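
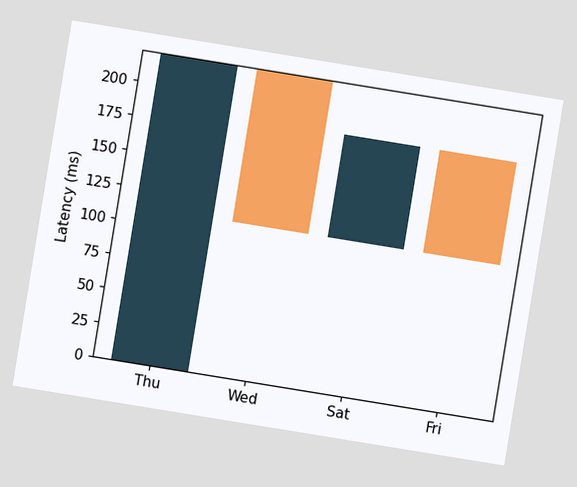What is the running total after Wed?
111ms

The chart is tilted about 9° clockwise. After Wed the running total reaches 111ms.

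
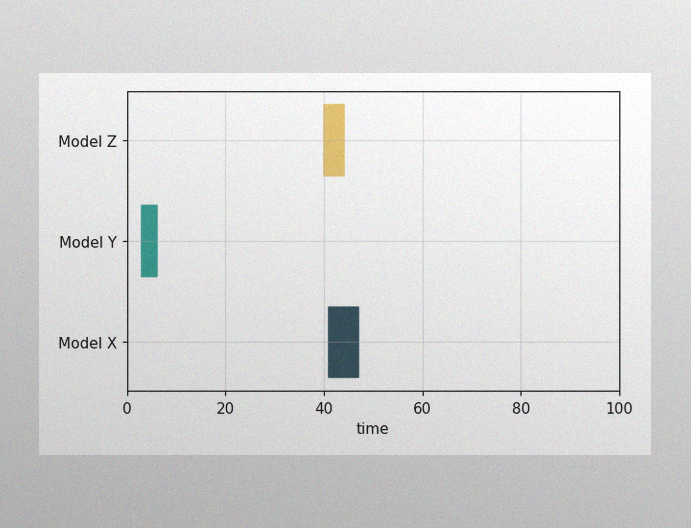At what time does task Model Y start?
The image has some photo noise and uneven lighting. The Model Y bar begins at t=3.

3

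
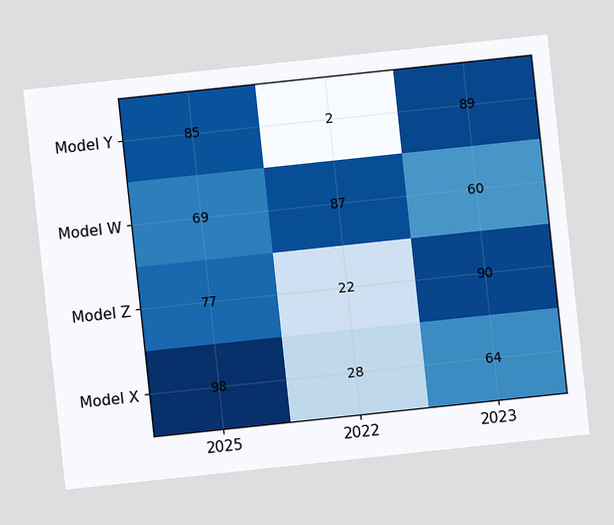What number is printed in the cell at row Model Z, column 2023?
The chart is tilted about 6° counter-clockwise. The (Model Z, 2023) cell reads 90.

90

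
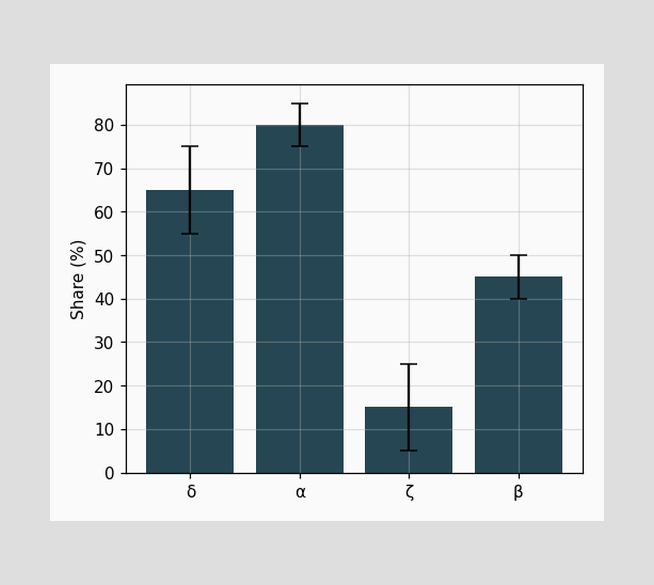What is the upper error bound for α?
85%

The α bar's upper whisker reaches 85%.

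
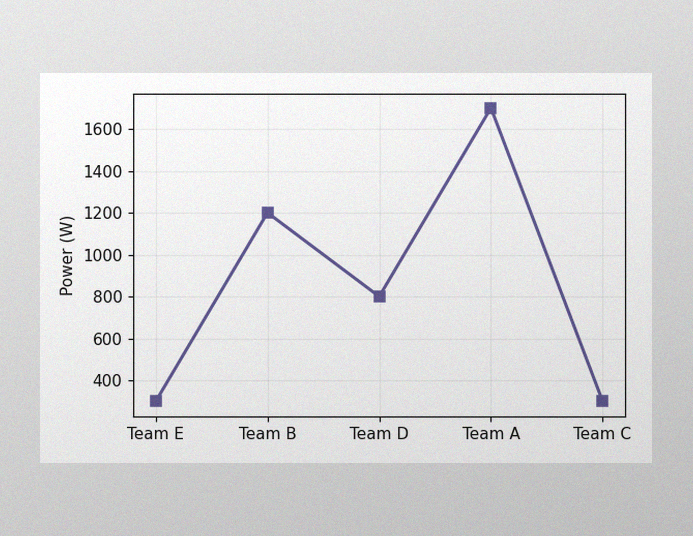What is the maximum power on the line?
The image has some photo noise and uneven lighting. The highest point is at Team A, and reading across to the y-axis gives 1700W.

1700W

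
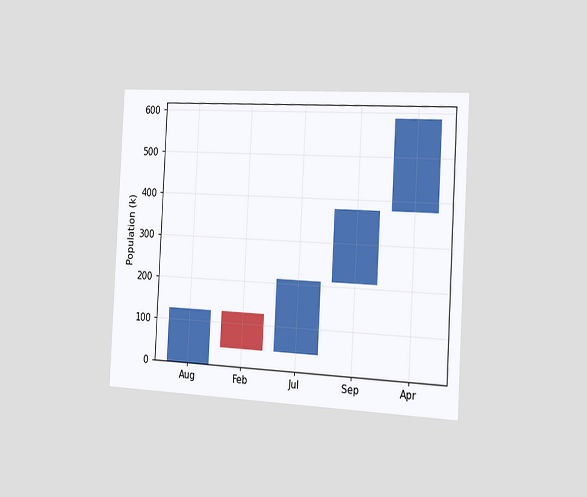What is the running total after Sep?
378k

The chart is tilted about 3° clockwise and viewed slightly from the right. After Sep the running total reaches 378k.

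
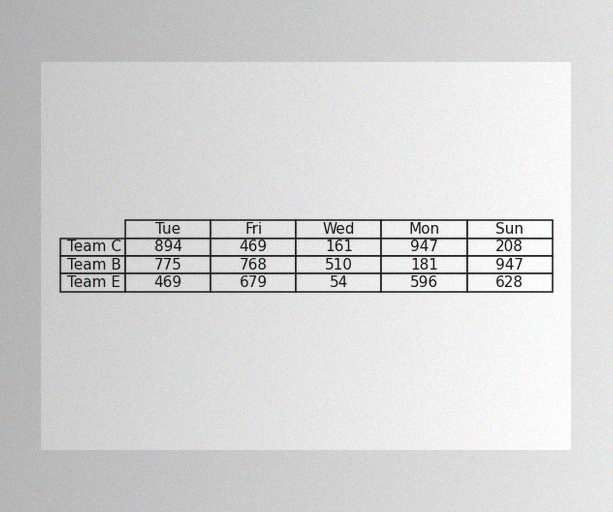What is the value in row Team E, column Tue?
469

The image has some photo noise and uneven lighting. The (Team E, Tue) cell reads 469.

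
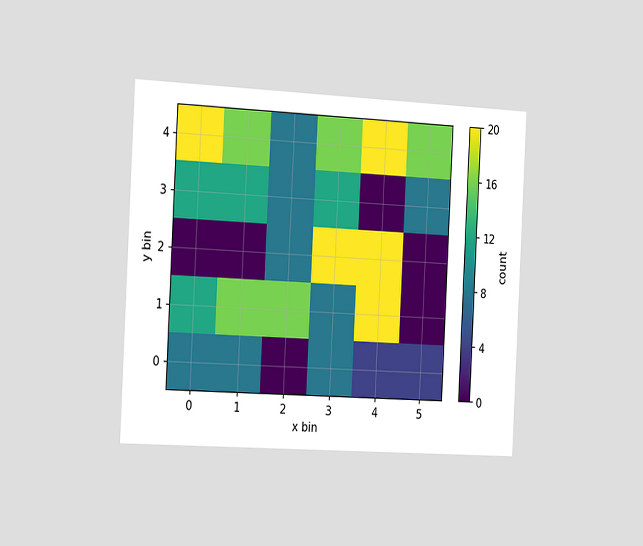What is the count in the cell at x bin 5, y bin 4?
The chart is tilted about 3° clockwise and viewed slightly from the left. Matching the cell (5, 4) against the colorbar gives 16.

16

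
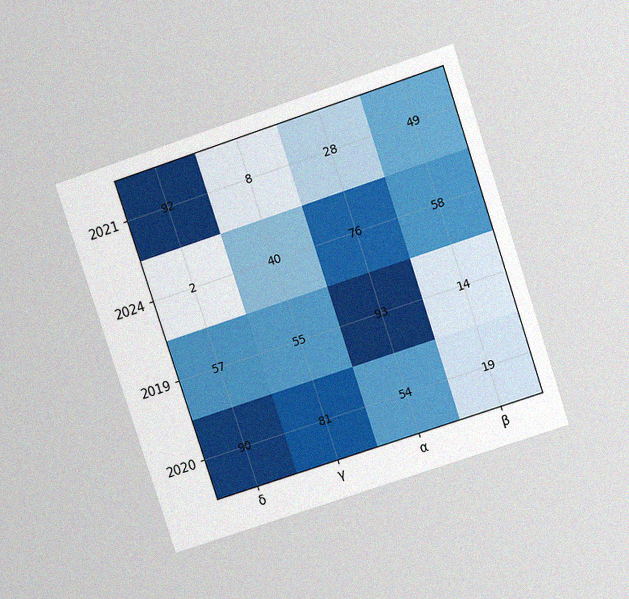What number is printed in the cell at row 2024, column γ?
The chart is tilted about 18° counter-clockwise and viewed slightly from above, with some photo noise. The (2024, γ) cell reads 40.

40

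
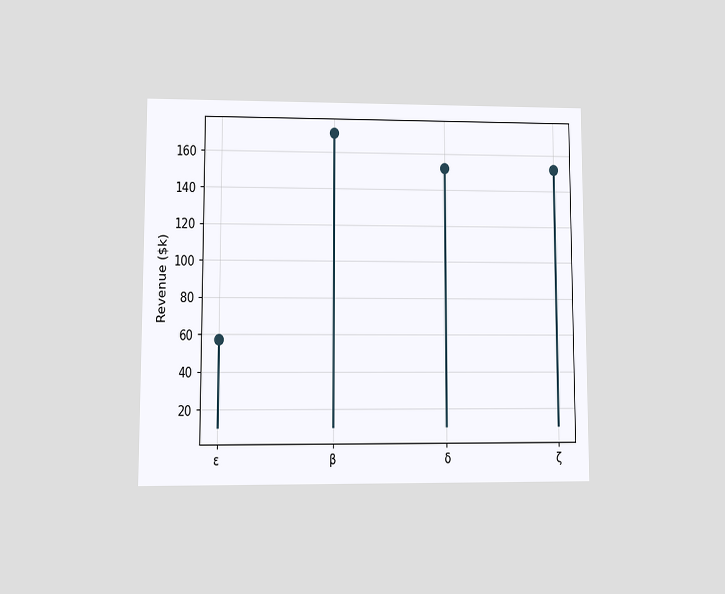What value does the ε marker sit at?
$57k

The chart is viewed at a slight angle. The ε marker sits at $57k.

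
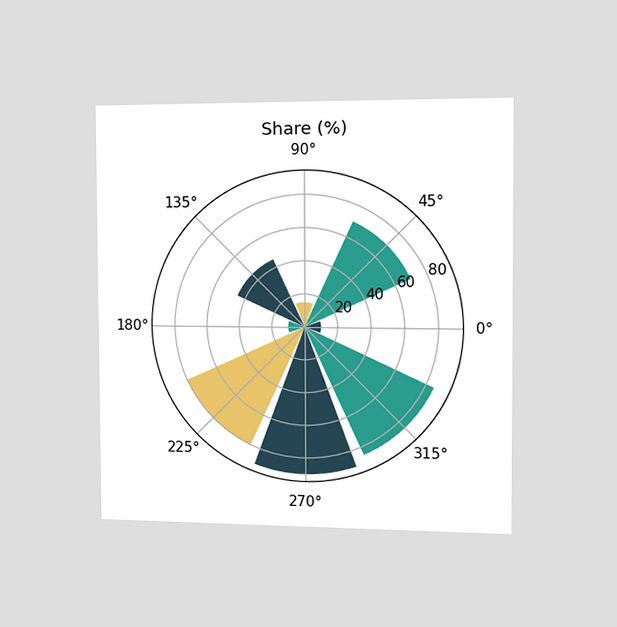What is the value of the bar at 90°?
The chart is viewed slightly from the right. The bar at 90° reaches 15% on the radial axis.

15%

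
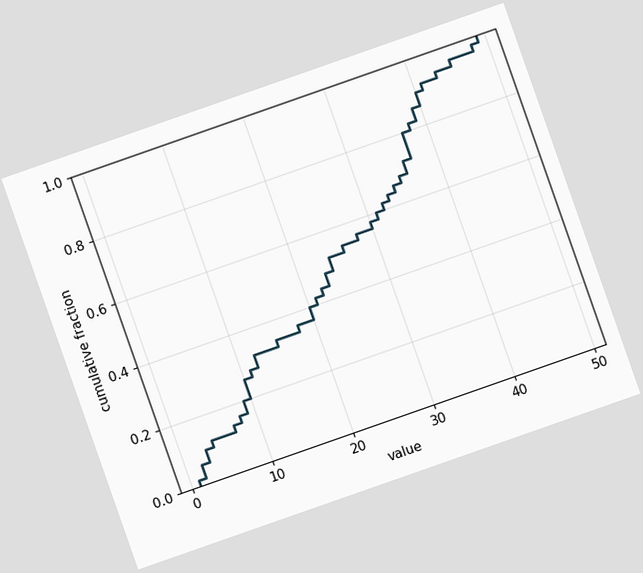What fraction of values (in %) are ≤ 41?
The chart is tilted about 19° counter-clockwise. At x=41 the ECDF step is at 92%.

92%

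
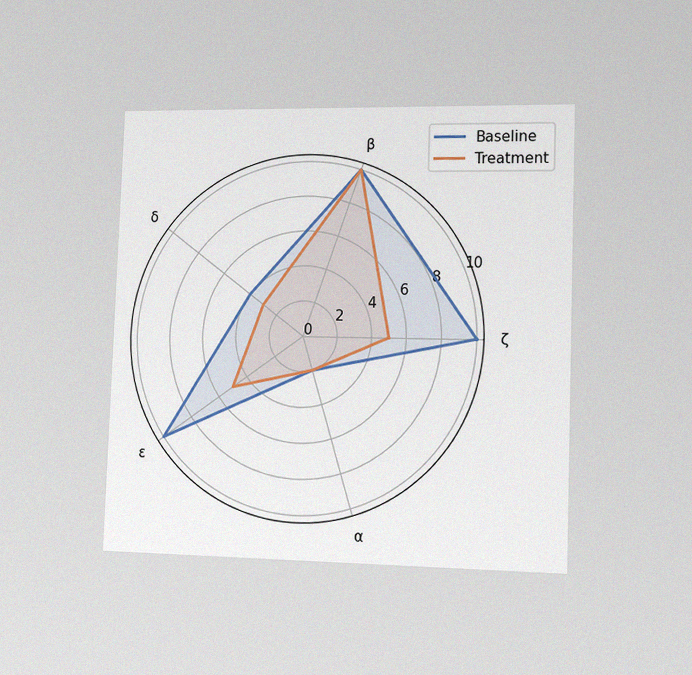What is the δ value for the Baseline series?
4

The chart is tilted about 2° clockwise and viewed slightly from the right, with some photo noise. On the δ axis, Baseline reaches 4.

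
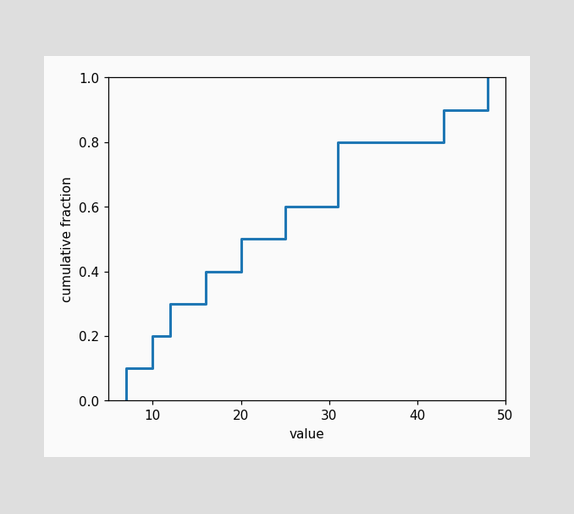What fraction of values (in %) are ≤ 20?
At x=20 the ECDF step is at 50%.

50%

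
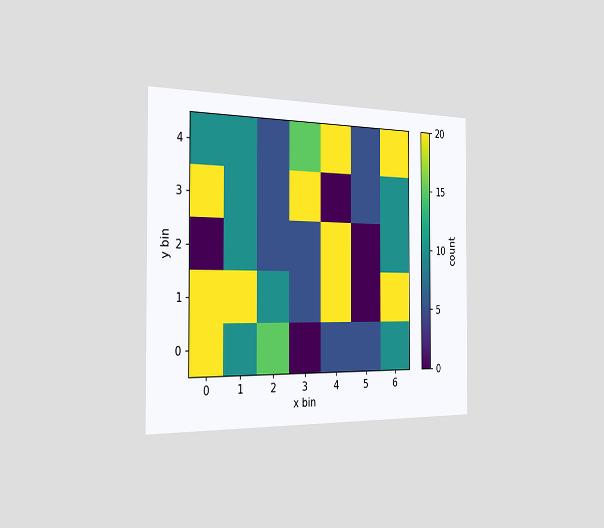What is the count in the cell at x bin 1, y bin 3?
The chart is viewed slightly from the left. Matching the cell (1, 3) against the colorbar gives 10.

10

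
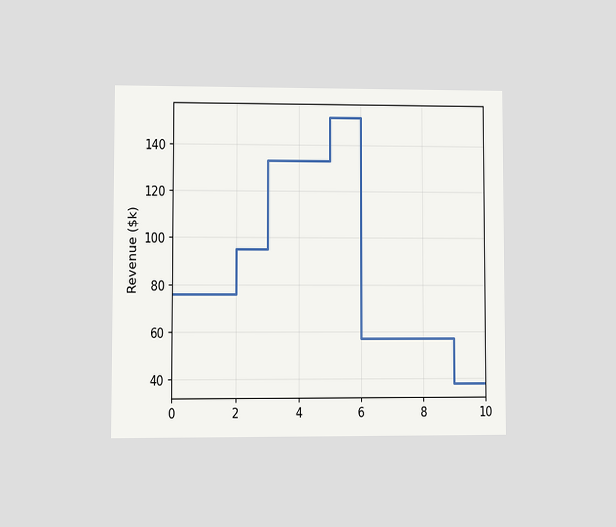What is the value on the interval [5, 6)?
The chart is viewed at a slight angle. On [5, 6) the step sits at $152k.

$152k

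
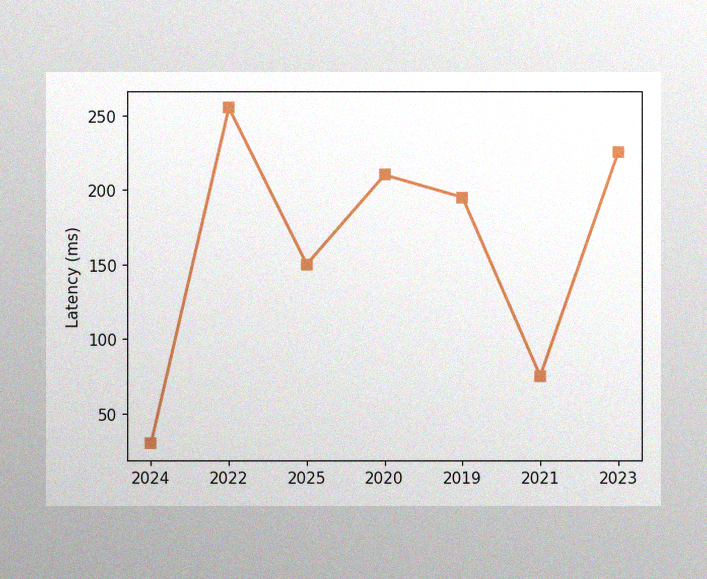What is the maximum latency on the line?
255ms

The image has some photo noise and uneven lighting. The highest point is at 2022, and reading across to the y-axis gives 255ms.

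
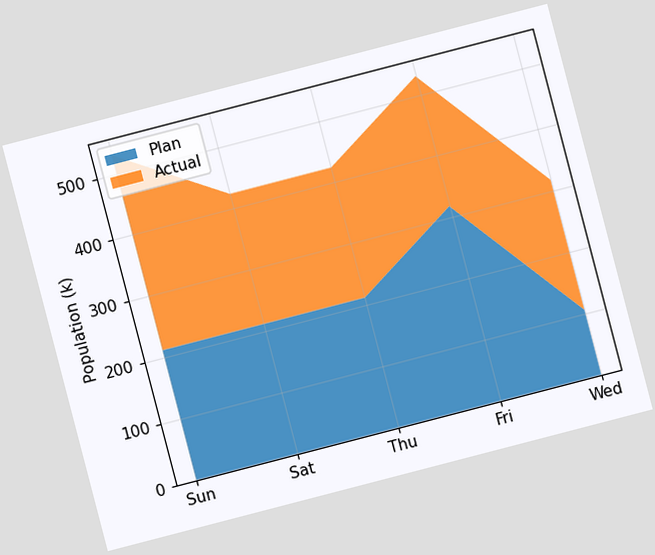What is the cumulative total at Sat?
424k

The chart is tilted about 15° counter-clockwise. The stacked total at Sat reaches 424k.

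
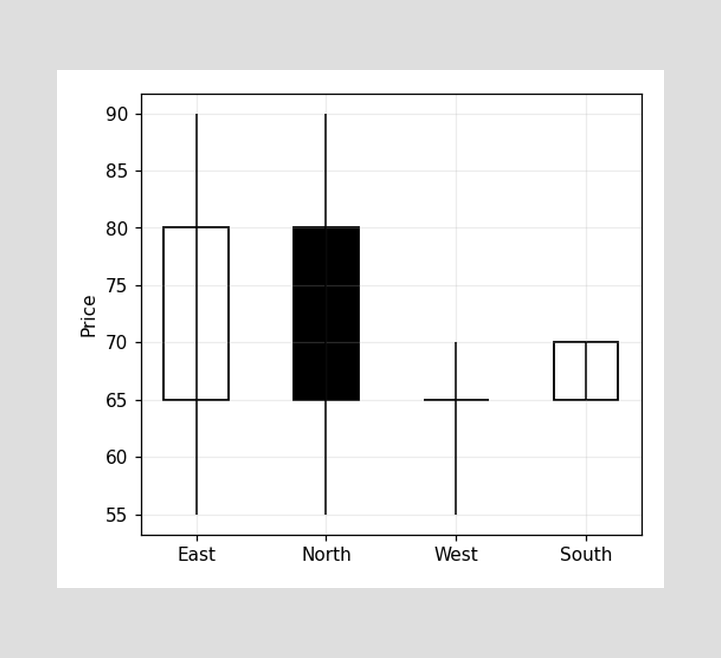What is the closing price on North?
65

The North candle closes at 65.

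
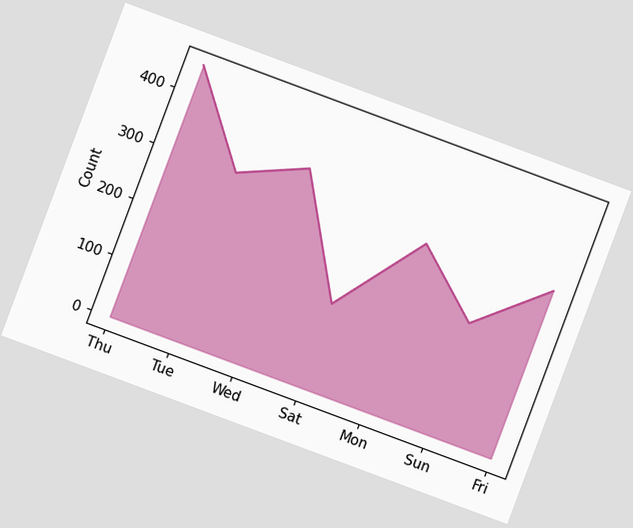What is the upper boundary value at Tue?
300

The chart is tilted about 20° clockwise. At Tue the upper boundary is at 300.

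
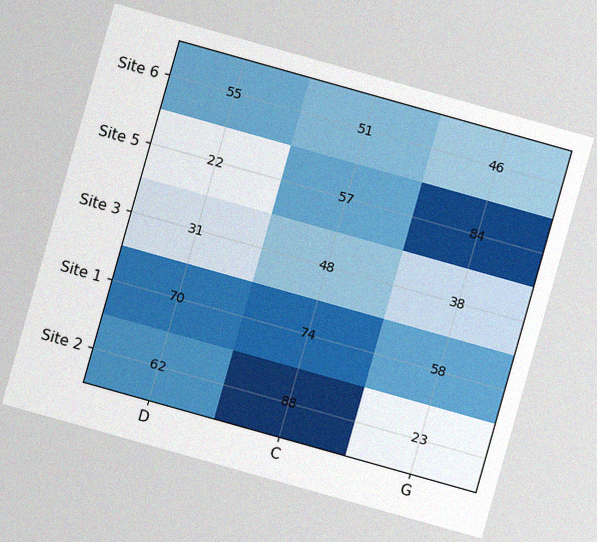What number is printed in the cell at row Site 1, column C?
The chart is tilted about 16° clockwise, with some photo noise. The (Site 1, C) cell reads 74.

74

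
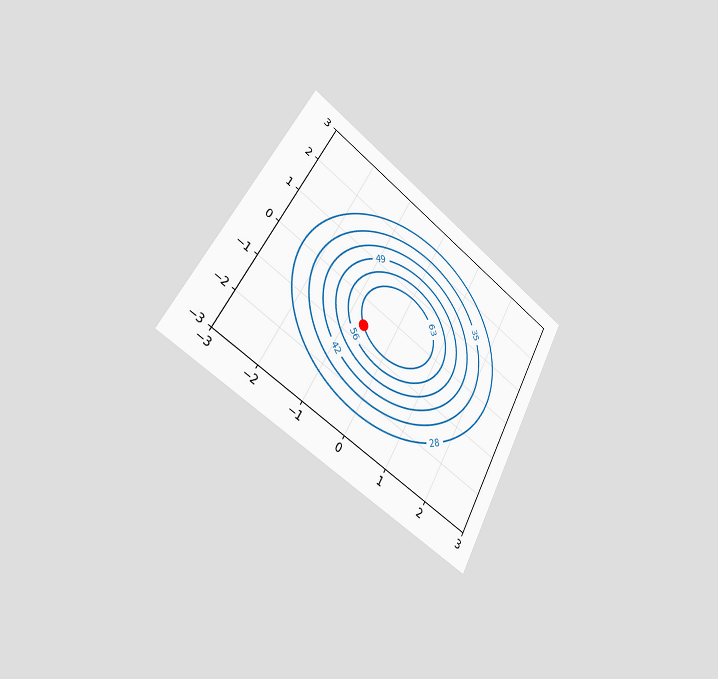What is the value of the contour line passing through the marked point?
The chart is tilted about 29° clockwise and viewed slightly from the left. The marked point sits on the contour labelled 63.

63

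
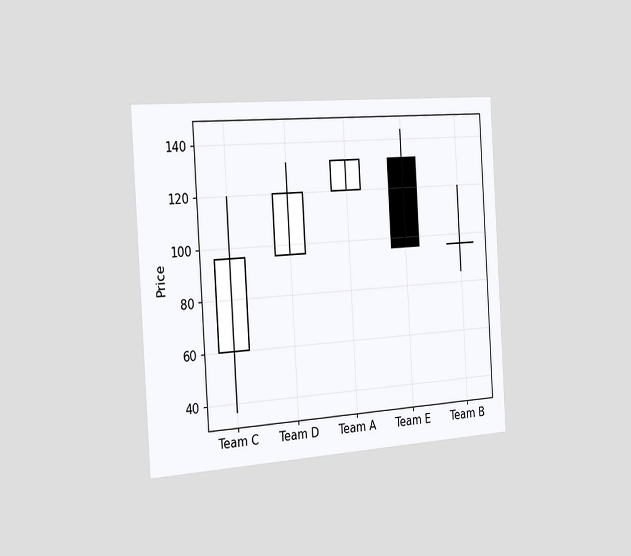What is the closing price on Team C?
The chart is tilted about 3° counter-clockwise and viewed slightly from the left. The Team C candle closes at 96.

96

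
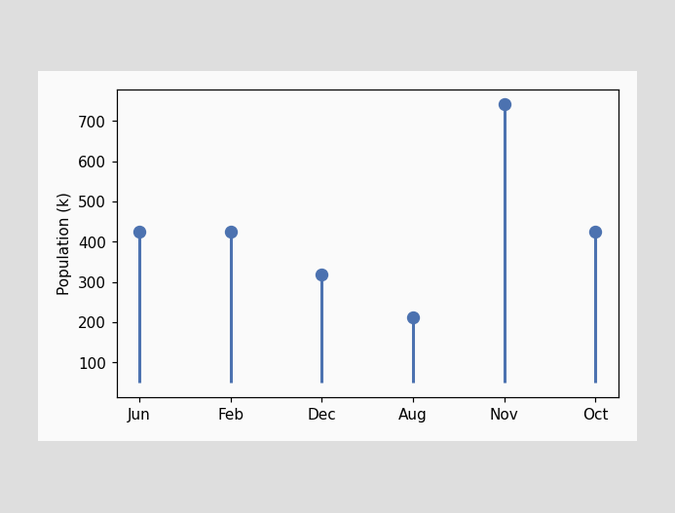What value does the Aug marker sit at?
212k

The Aug marker sits at 212k.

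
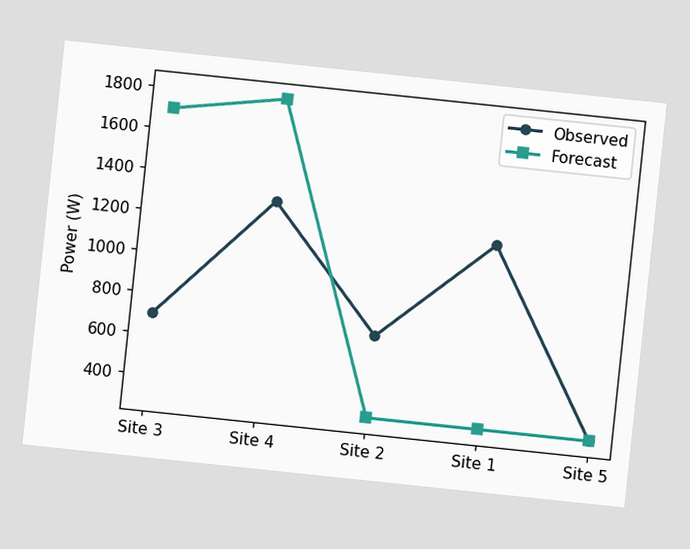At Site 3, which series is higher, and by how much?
The chart is tilted about 6° clockwise. At Site 3, Forecast sits above the other line by 1000W.

Forecast, by 1000W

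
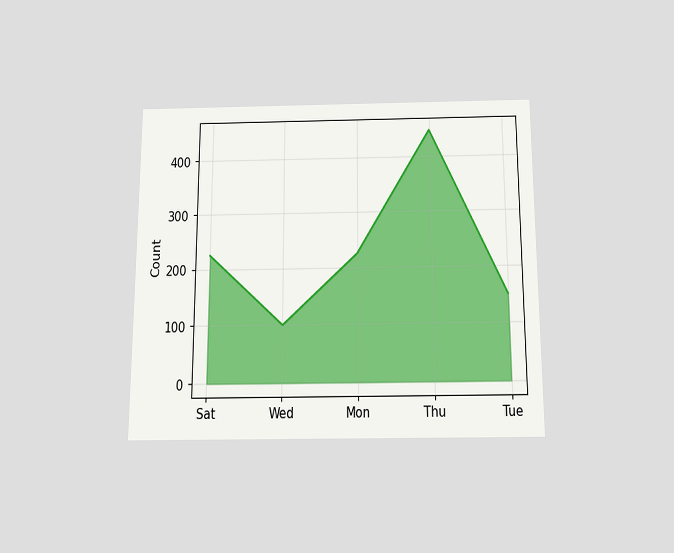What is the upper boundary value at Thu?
The chart is viewed slightly from below. At Thu the upper boundary is at 450.

450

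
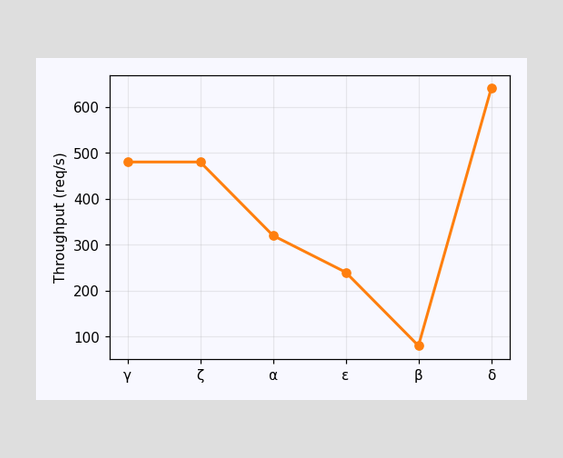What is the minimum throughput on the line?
The lowest point is at β, and reading across to the y-axis gives 80req/s.

80req/s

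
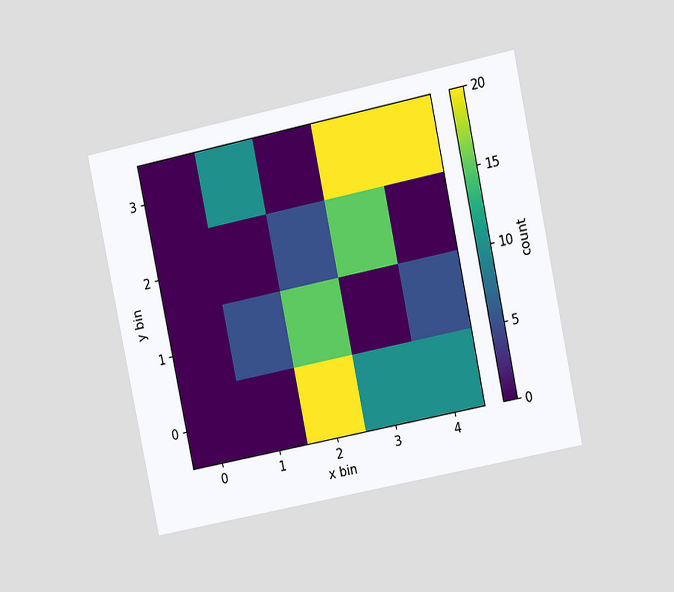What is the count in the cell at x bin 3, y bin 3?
20

The chart is tilted about 12° counter-clockwise and viewed at a slight angle. Matching the cell (3, 3) against the colorbar gives 20.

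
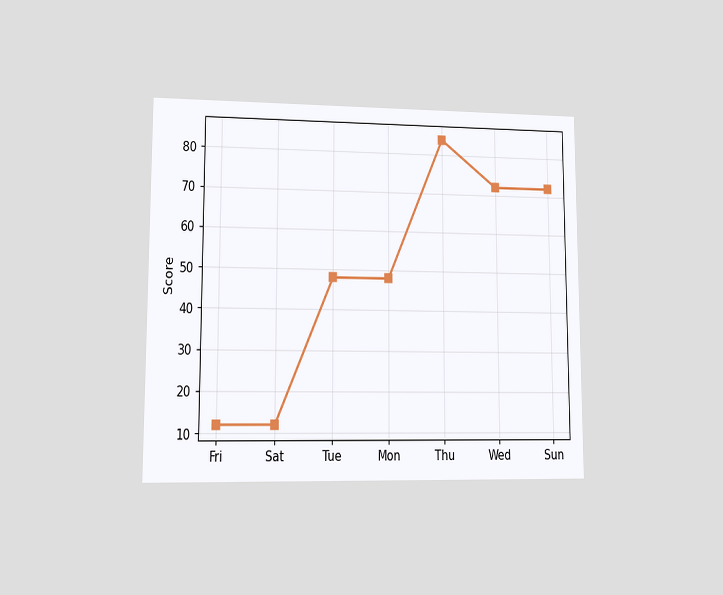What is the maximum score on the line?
84

The chart is viewed at a slight angle. The highest point is at Thu, and reading across to the y-axis gives 84.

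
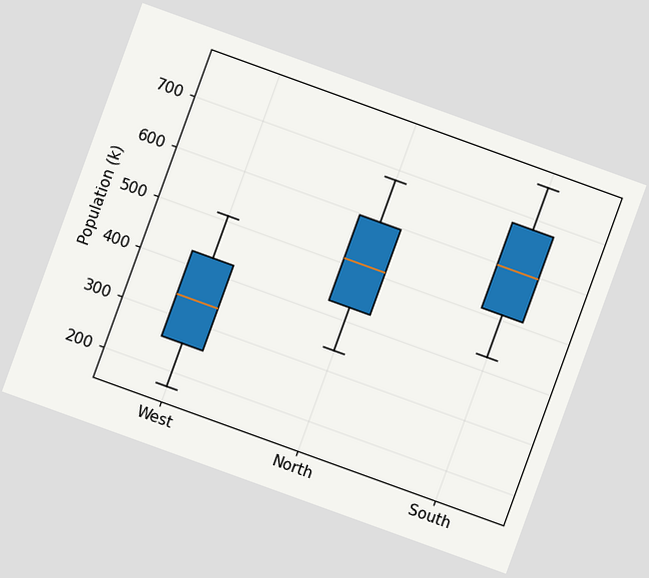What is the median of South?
595k

The chart is tilted about 20° clockwise. The median line in the South box sits at 595k.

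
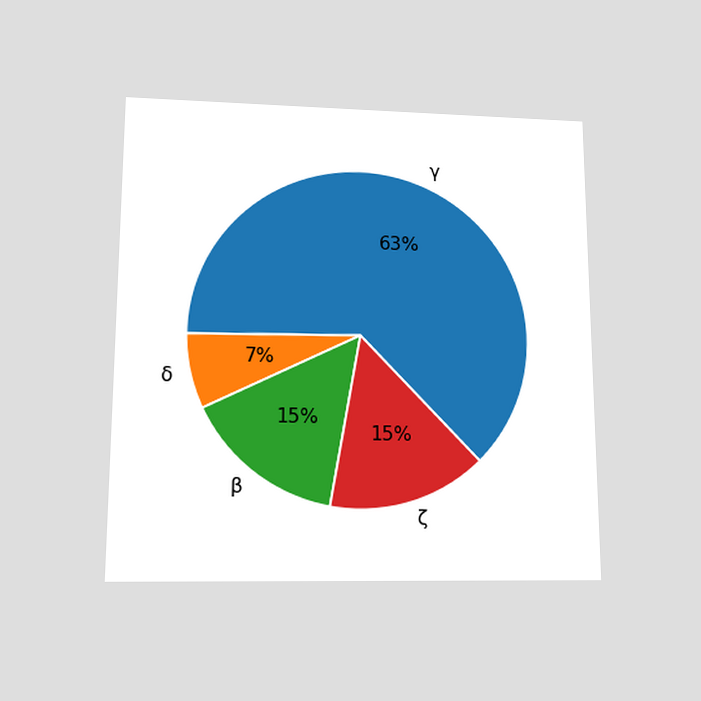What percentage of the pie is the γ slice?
63%

The chart is viewed slightly from below. The γ slice takes up 63% of the pie.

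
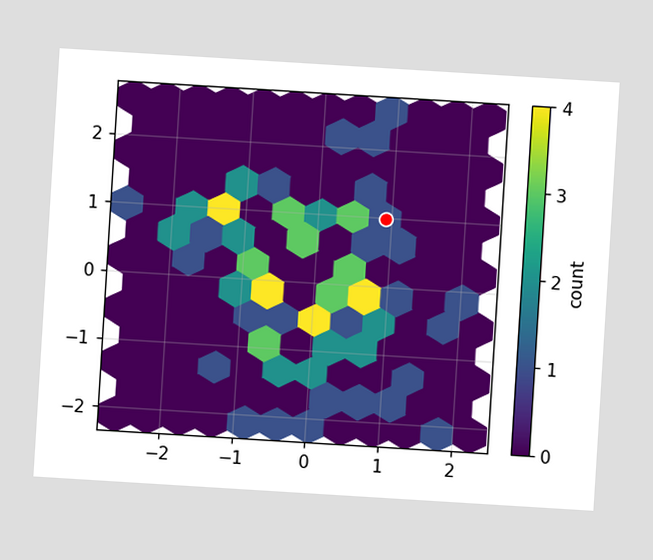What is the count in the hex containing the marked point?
1

The chart is tilted about 4° clockwise. The marked hex reads 1 on the colorbar.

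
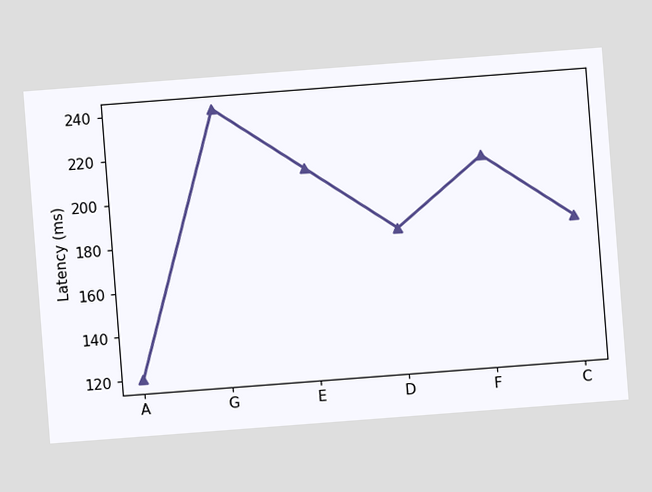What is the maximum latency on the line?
The chart is tilted about 4° counter-clockwise. The highest point is at G, and reading across to the y-axis gives 240ms.

240ms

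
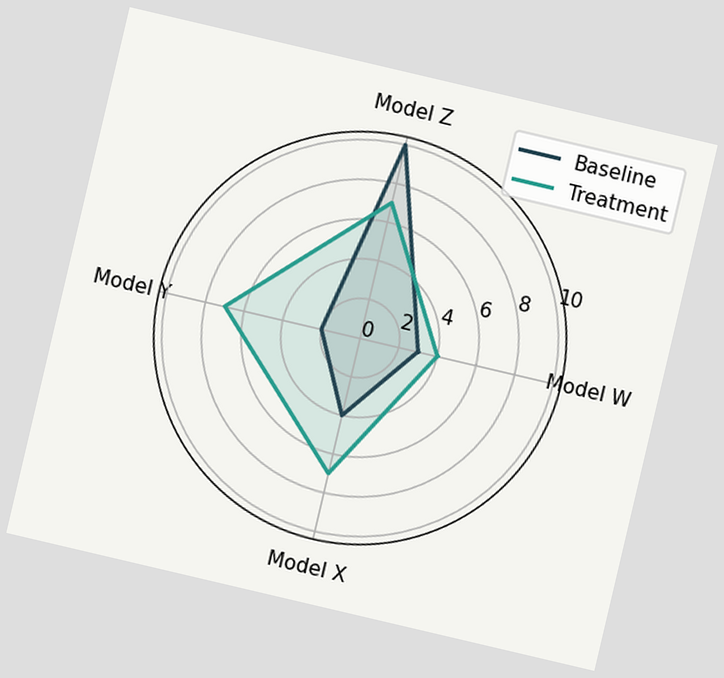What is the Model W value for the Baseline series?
The chart is tilted about 13° clockwise. On the Model W axis, Baseline reaches 3.

3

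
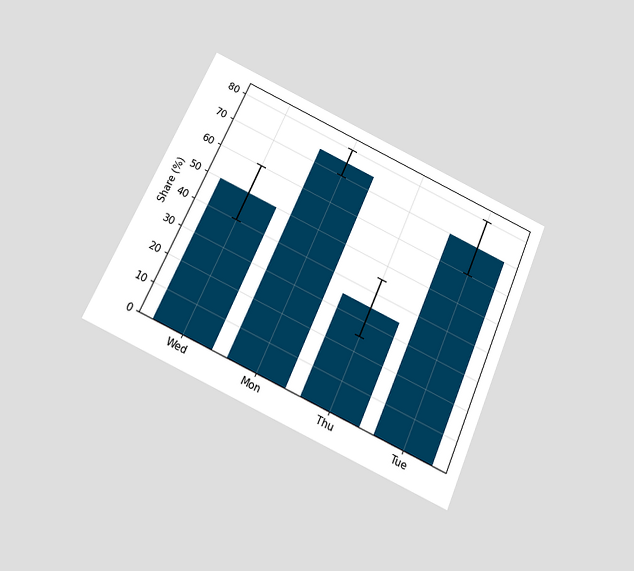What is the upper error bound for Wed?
The chart is tilted about 24° clockwise and viewed slightly from below. The Wed bar's upper whisker reaches 60%.

60%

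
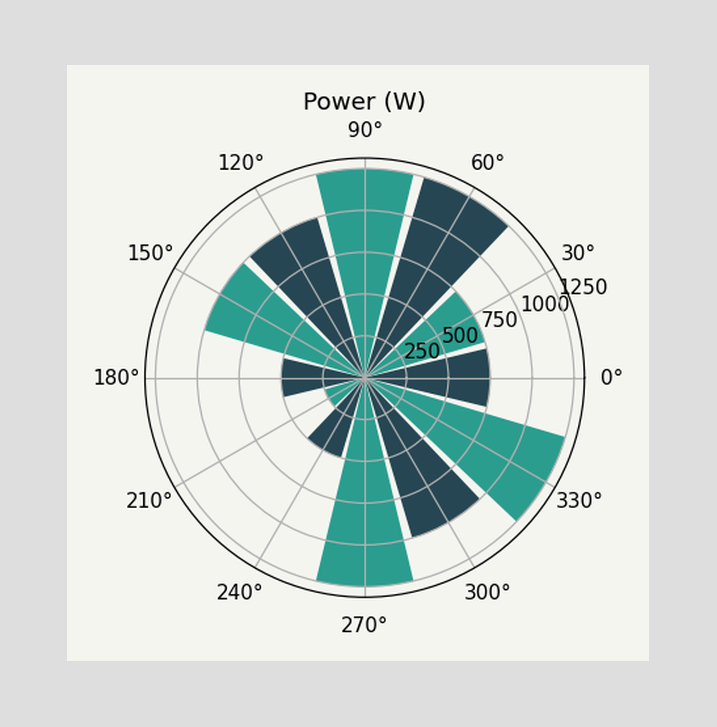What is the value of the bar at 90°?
The bar at 90° reaches 1250W on the radial axis.

1250W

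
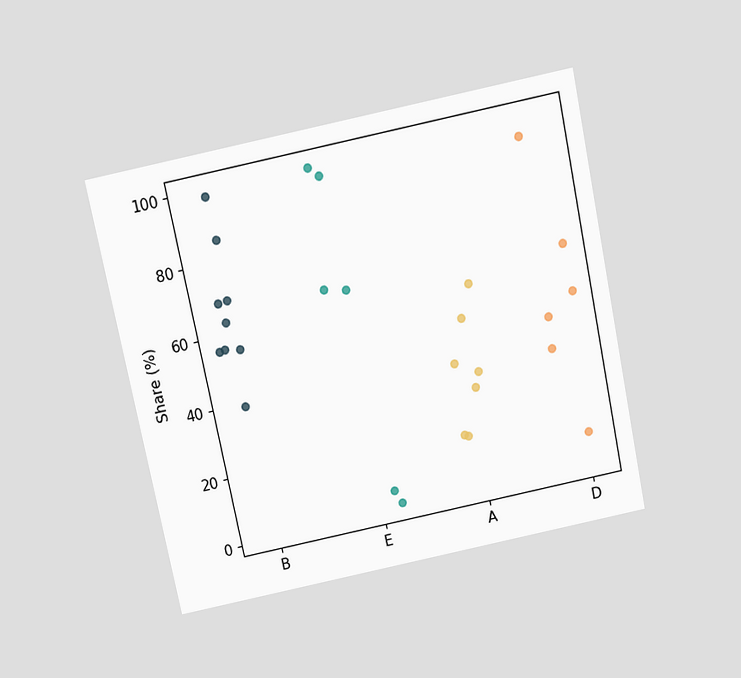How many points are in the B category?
9

The chart is tilted about 12° counter-clockwise and viewed slightly from above. Counting the markers in the B column gives 9.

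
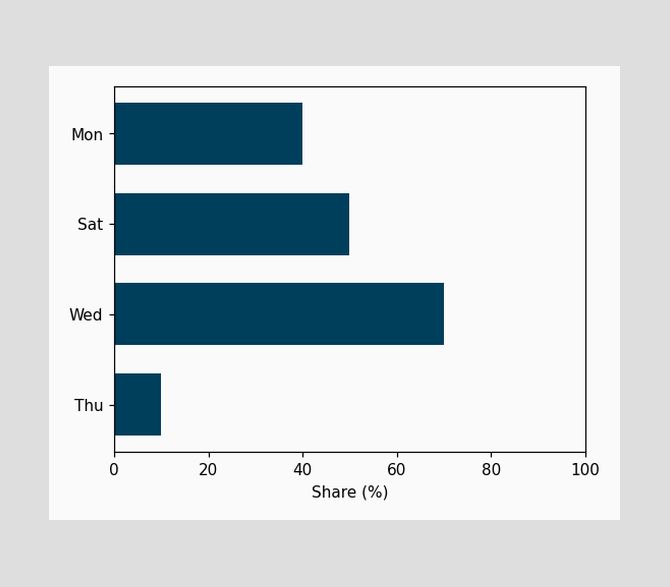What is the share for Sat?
50%

Reading along the chart's x-axis, the Sat bar reaches 50%.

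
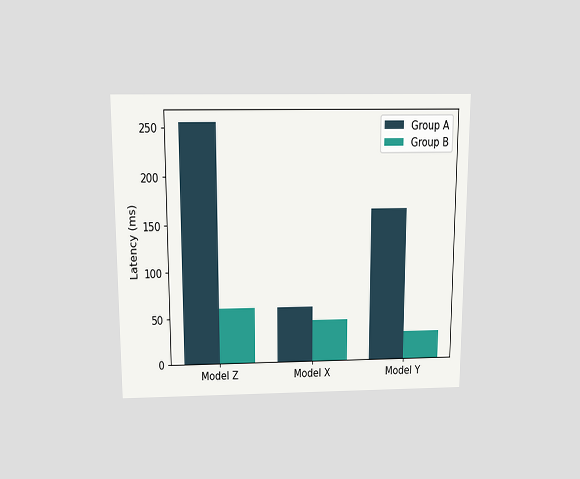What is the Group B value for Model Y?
30ms

The chart is viewed slightly from above. The Group B bar at Model Y reaches 30ms on the y-axis.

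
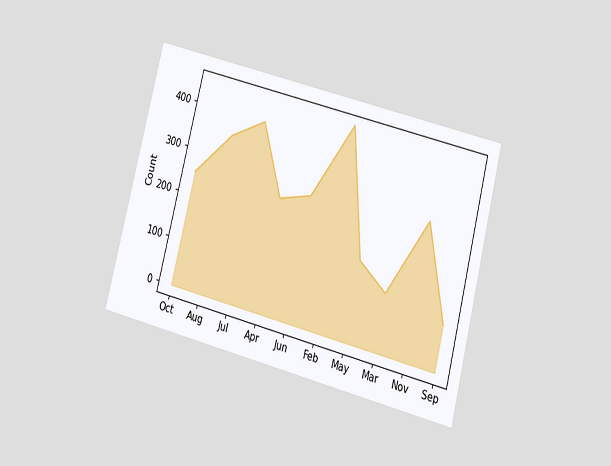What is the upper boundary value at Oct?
250

The chart is tilted about 14° clockwise and viewed slightly from below. At Oct the upper boundary is at 250.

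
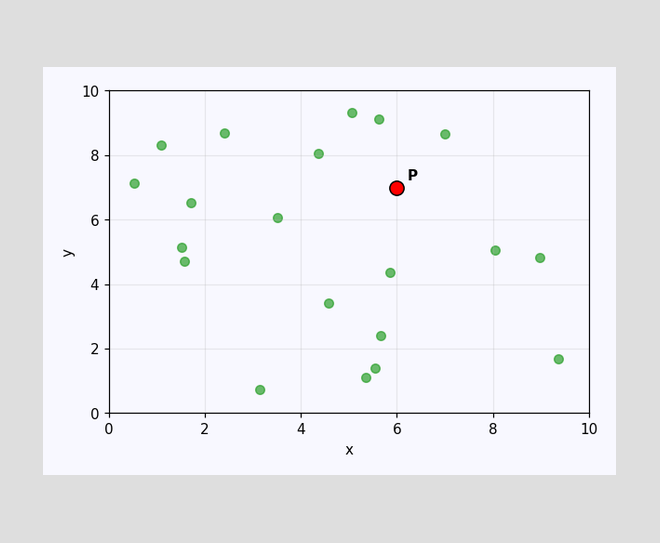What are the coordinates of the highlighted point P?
Following the gridlines from P to each axis, P sits at (6, 7).

(6, 7)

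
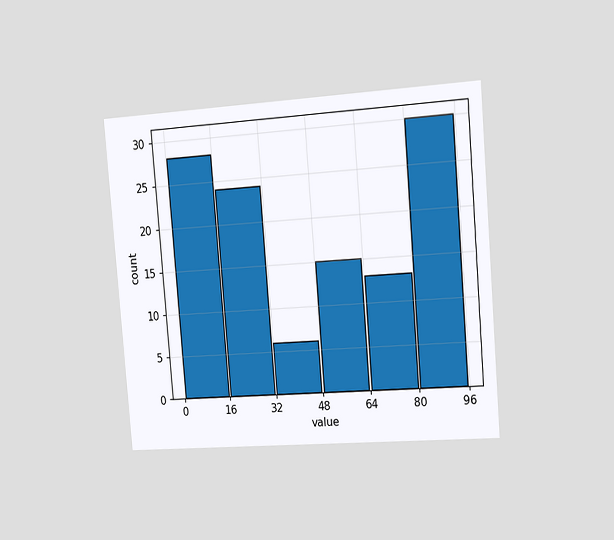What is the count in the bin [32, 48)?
The chart is tilted about 5° counter-clockwise and viewed slightly from the right. The [32, 48) bin has height 6.

6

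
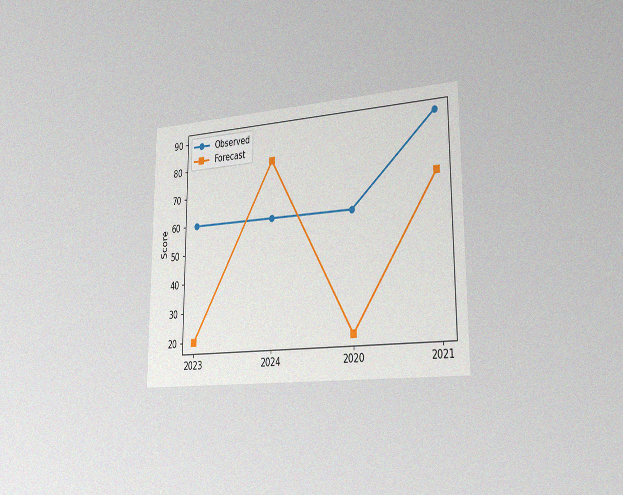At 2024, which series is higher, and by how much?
Forecast, by 20

The chart is viewed slightly from the right, with some photo noise. At 2024, Forecast sits above the other line by 20.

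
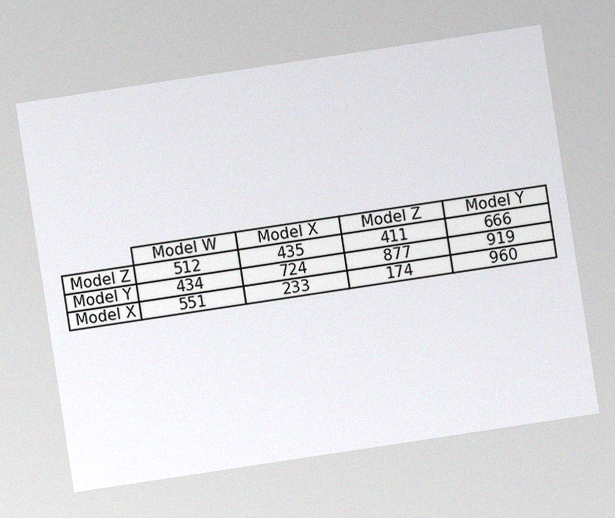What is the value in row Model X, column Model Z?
174

The chart is tilted about 9° counter-clockwise, with some photo noise. The (Model X, Model Z) cell reads 174.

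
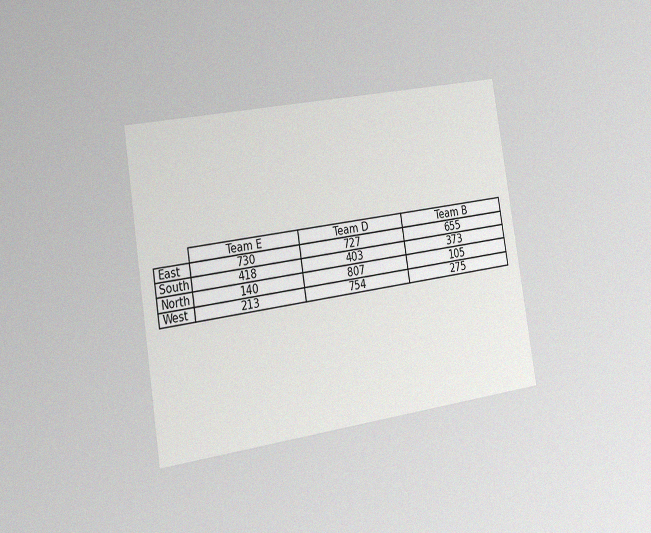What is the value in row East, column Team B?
The chart is tilted about 9° counter-clockwise and viewed slightly from the left, with some photo noise. The (East, Team B) cell reads 655.

655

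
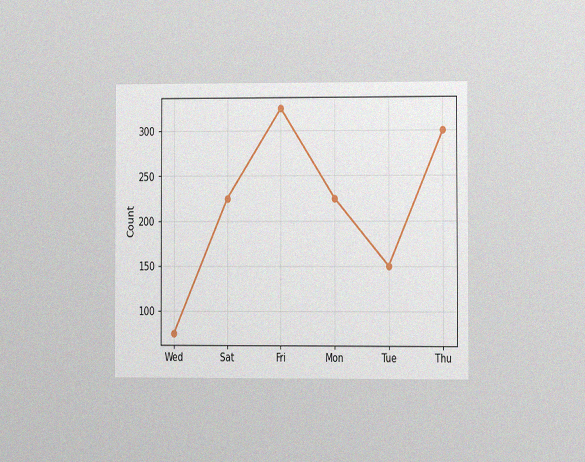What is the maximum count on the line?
The chart is viewed at a slight angle, with some photo noise. The highest point is at Fri, and reading across to the y-axis gives 325.

325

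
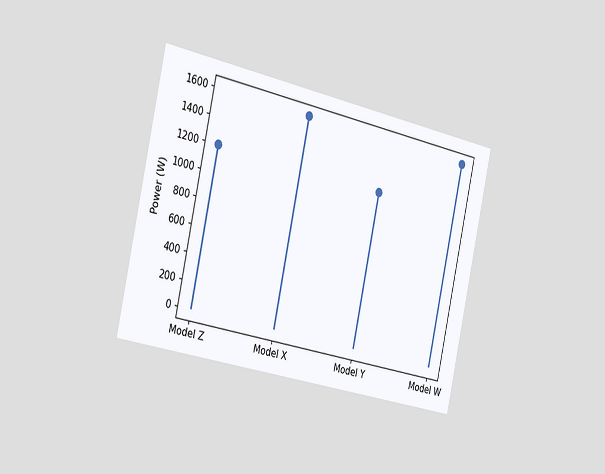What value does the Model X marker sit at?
1600W

The chart is tilted about 12° clockwise and viewed slightly from the left. The Model X marker sits at 1600W.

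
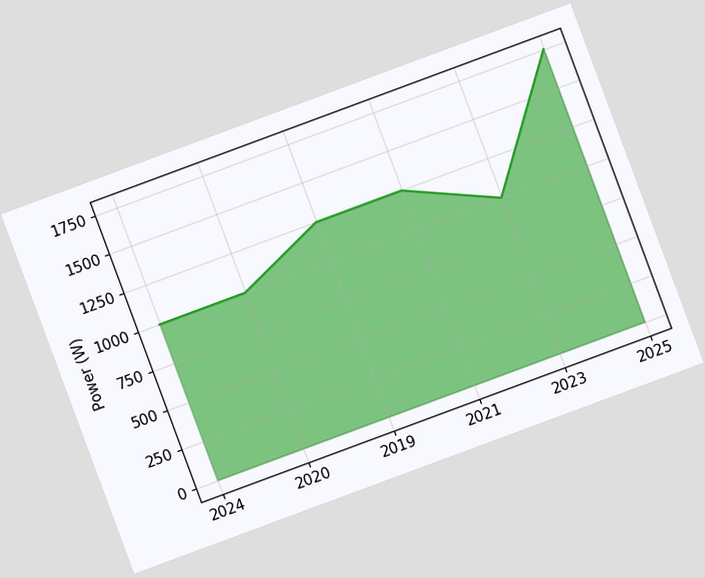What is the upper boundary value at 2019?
The chart is tilted about 20° counter-clockwise. At 2019 the upper boundary is at 1250W.

1250W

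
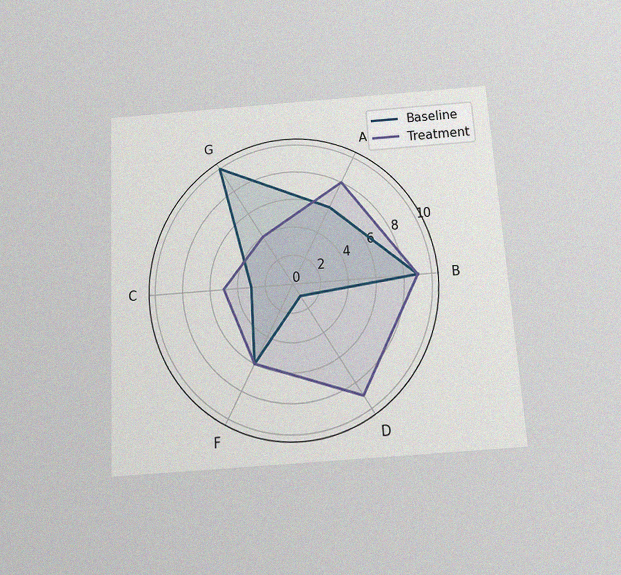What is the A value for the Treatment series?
8

The chart is tilted about 4° counter-clockwise and viewed slightly from below, with some photo noise. On the A axis, Treatment reaches 8.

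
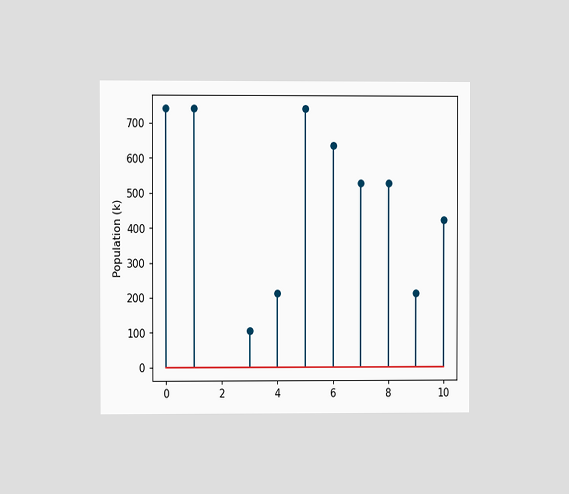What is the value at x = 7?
530k

The chart is viewed at a slight angle. The stem at x=7 reaches 530k.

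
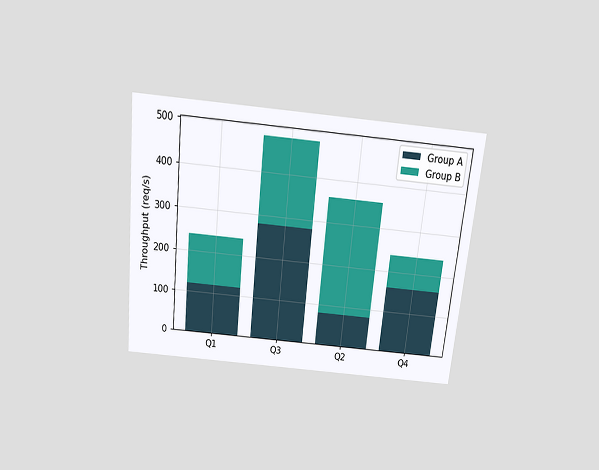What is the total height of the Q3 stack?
480req/s

The chart is tilted about 6° clockwise and viewed slightly from above. The Q3 stack's top reaches 480req/s on the y-axis.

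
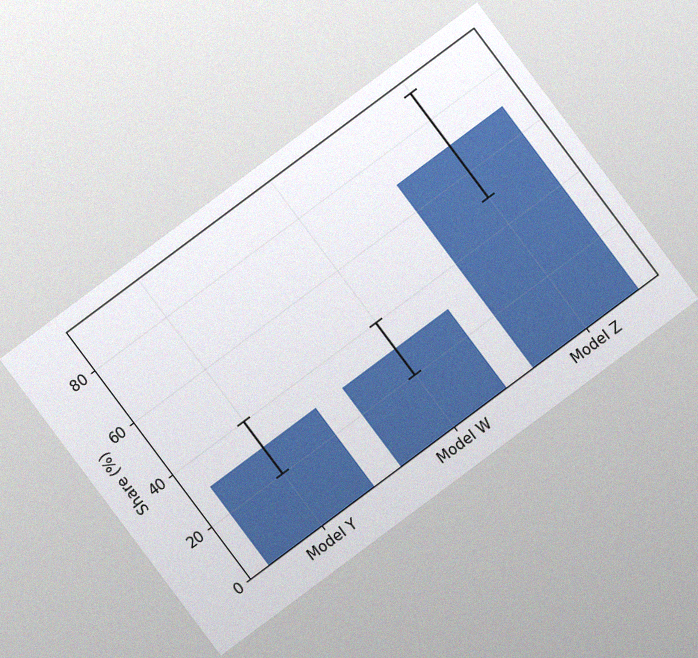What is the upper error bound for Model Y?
The chart is tilted about 37° counter-clockwise, with some photo noise. The Model Y bar's upper whisker reaches 40%.

40%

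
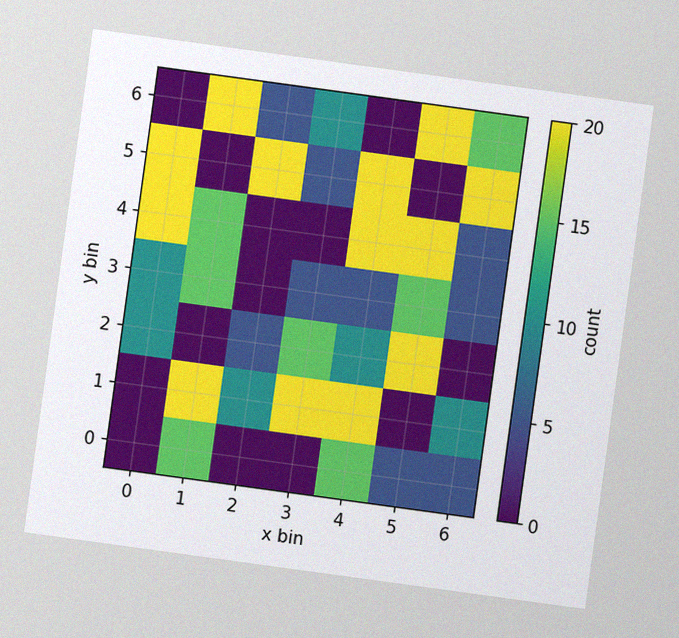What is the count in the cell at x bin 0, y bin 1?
The chart is tilted about 8° clockwise, with some photo noise. Matching the cell (0, 1) against the colorbar gives 0.

0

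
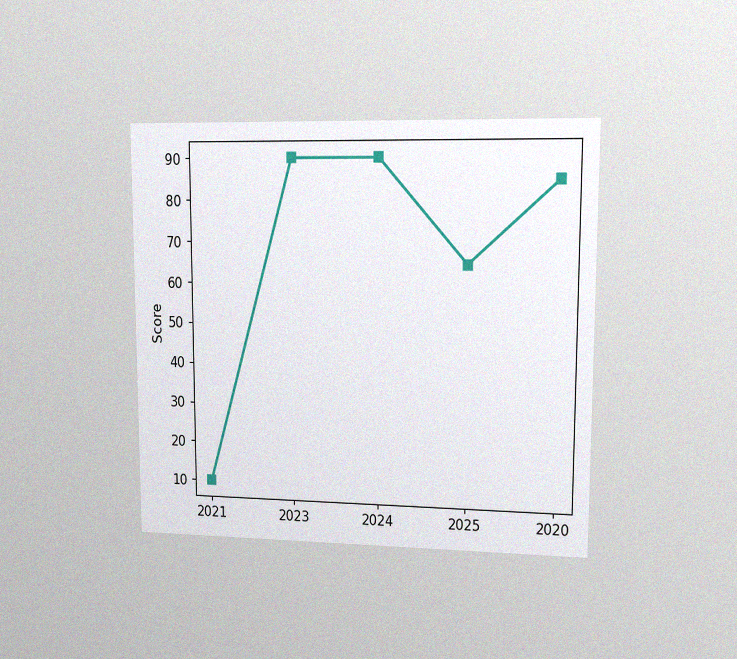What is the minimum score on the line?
The chart is viewed at a slight angle, with some photo noise. The lowest point is at 2021, and reading across to the y-axis gives 10.

10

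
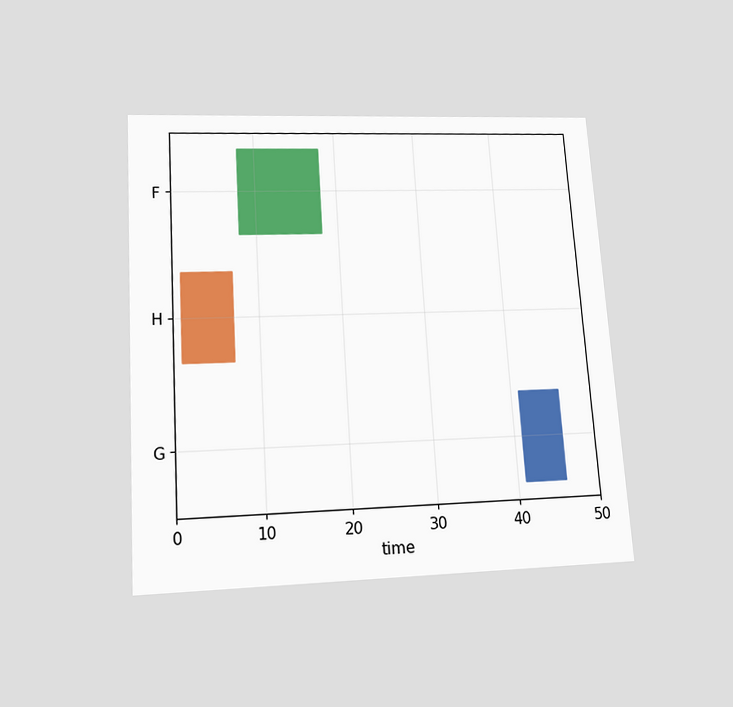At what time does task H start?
The chart is tilted about 4° counter-clockwise and viewed slightly from below. The H bar begins at t=1.

1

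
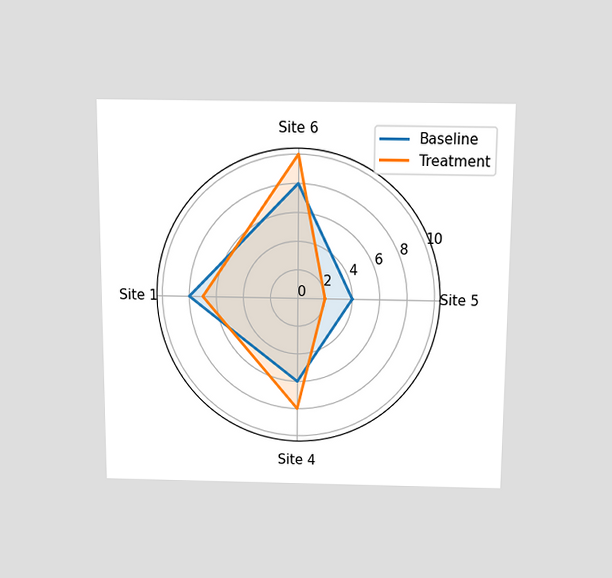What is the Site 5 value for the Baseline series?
The chart is viewed slightly from above. On the Site 5 axis, Baseline reaches 4.

4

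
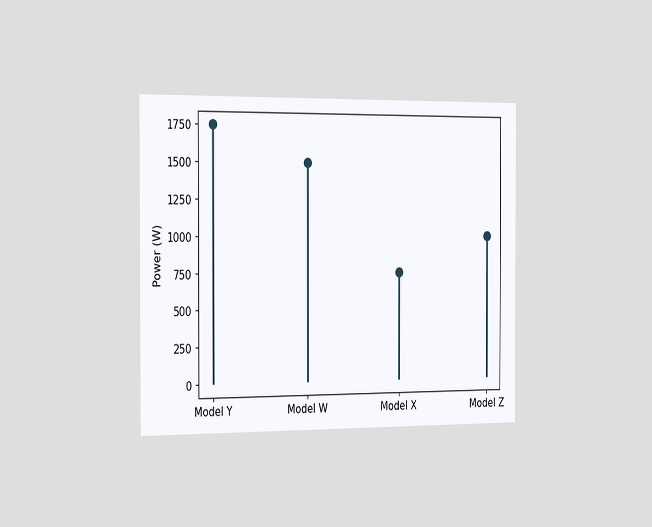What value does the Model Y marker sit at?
The chart is viewed slightly from the left. The Model Y marker sits at 1750W.

1750W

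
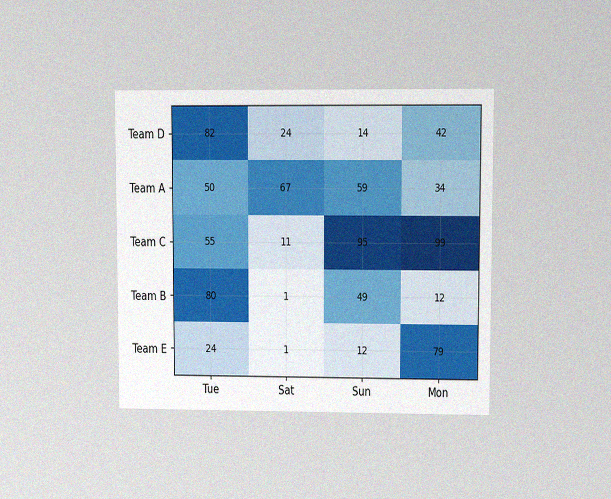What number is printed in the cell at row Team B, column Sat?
1

The chart is viewed at a slight angle, with some photo noise. The (Team B, Sat) cell reads 1.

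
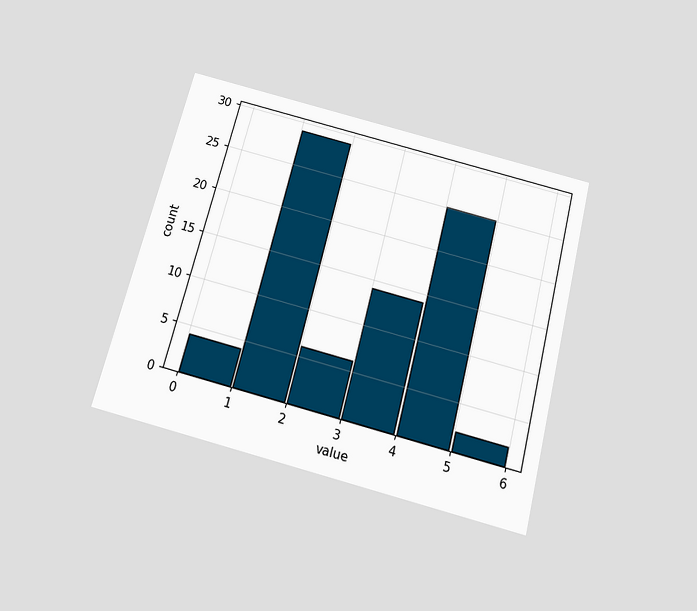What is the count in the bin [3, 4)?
14

The chart is tilted about 14° clockwise and viewed slightly from below. The [3, 4) bin has height 14.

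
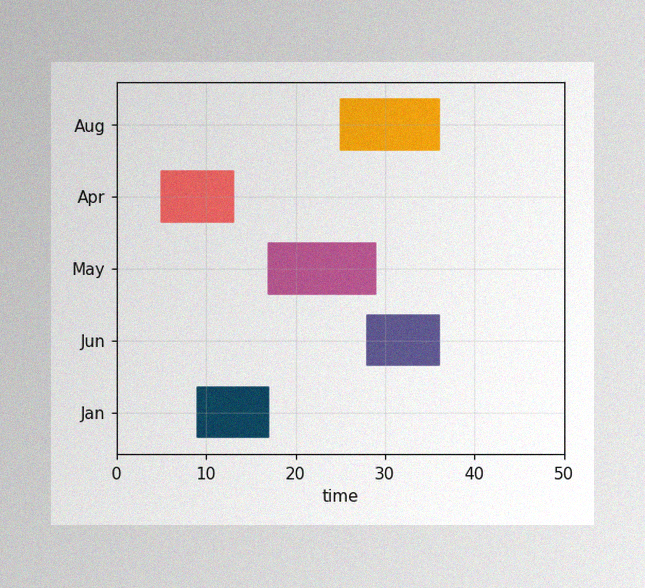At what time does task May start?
17

The image has some photo noise and uneven lighting. The May bar begins at t=17.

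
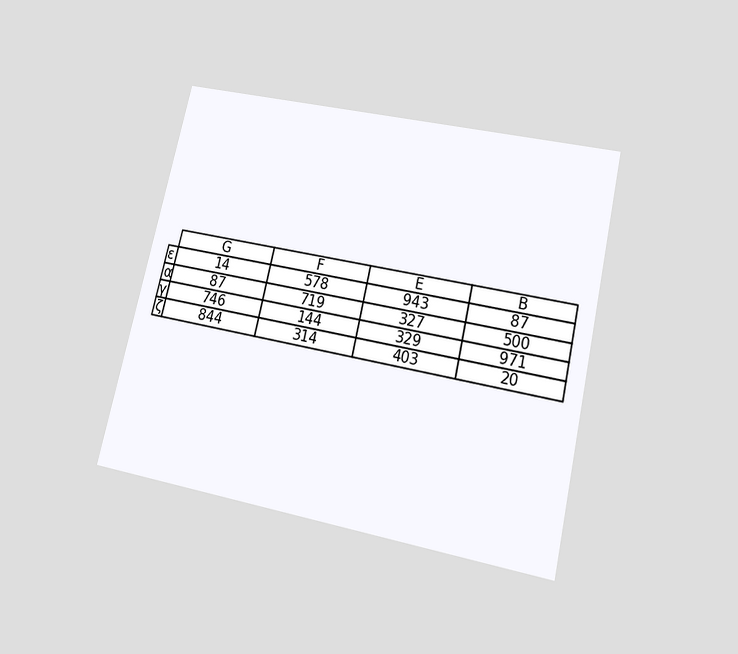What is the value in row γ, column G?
746

The chart is tilted about 13° clockwise and viewed slightly from below. The (γ, G) cell reads 746.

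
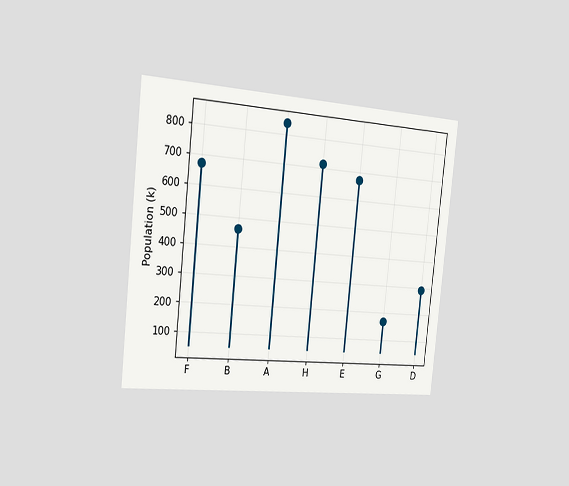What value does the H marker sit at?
714k

The chart is tilted about 6° clockwise and viewed slightly from the left. The H marker sits at 714k.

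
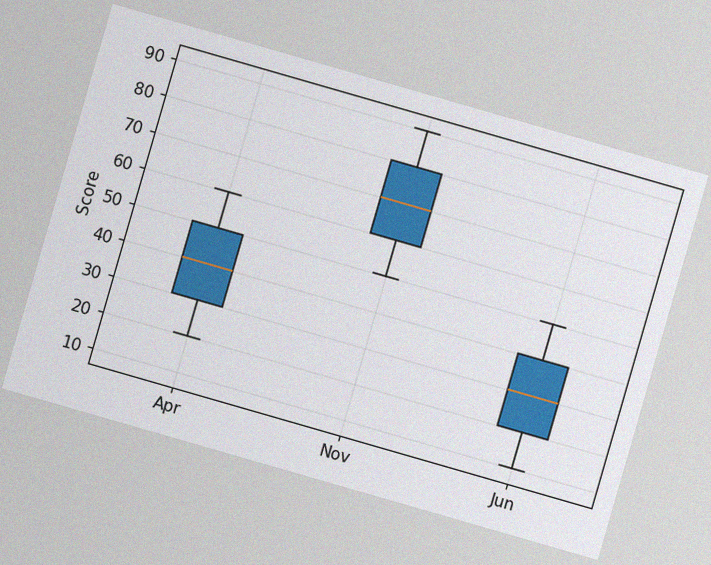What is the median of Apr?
The chart is tilted about 16° clockwise, with some photo noise. The median line in the Apr box sits at 40.

40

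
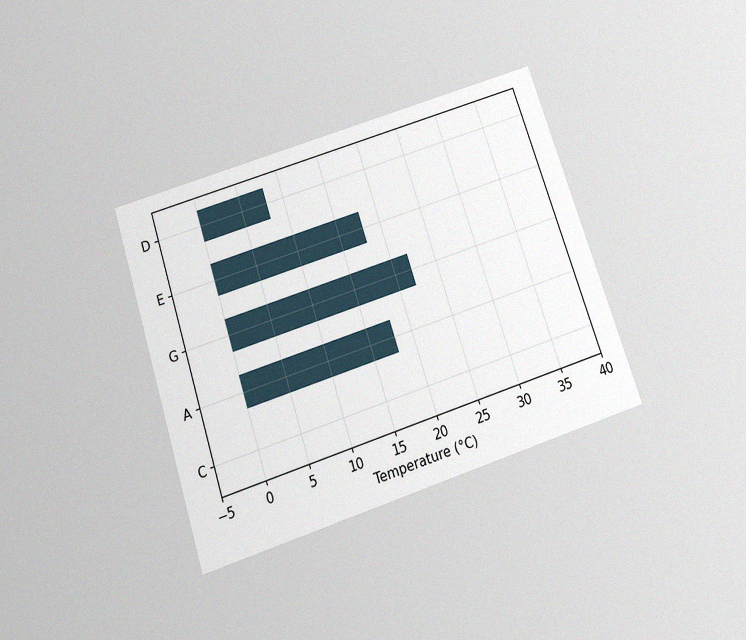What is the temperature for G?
22°C

The chart is tilted about 18° counter-clockwise and viewed slightly from below, with some photo noise. Reading along the chart's x-axis, the G bar reaches 22°C.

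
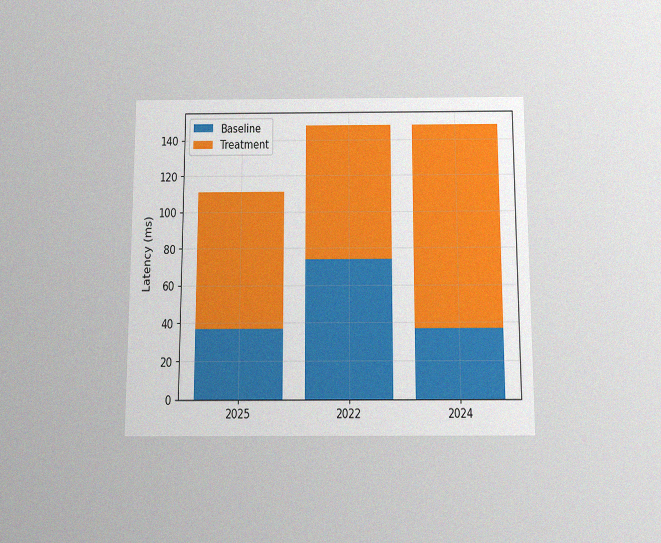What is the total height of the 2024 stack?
The chart is viewed slightly from below, with some photo noise. The 2024 stack's top reaches 148ms on the y-axis.

148ms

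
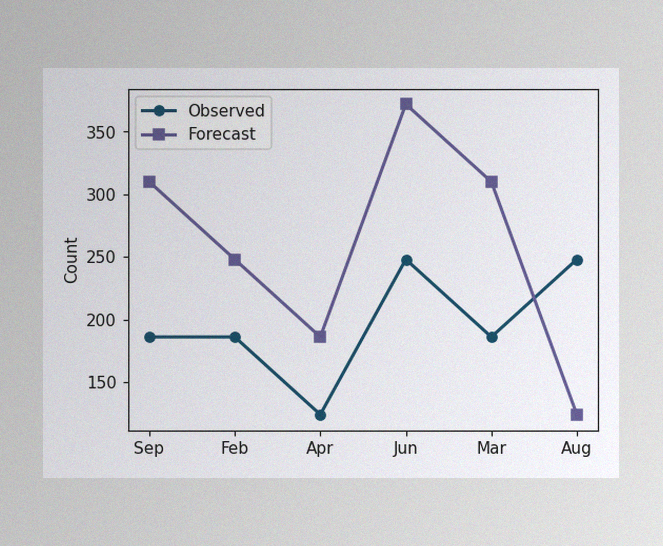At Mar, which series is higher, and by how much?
Forecast, by 124

The image has some photo noise and uneven lighting. At Mar, Forecast sits above the other line by 124.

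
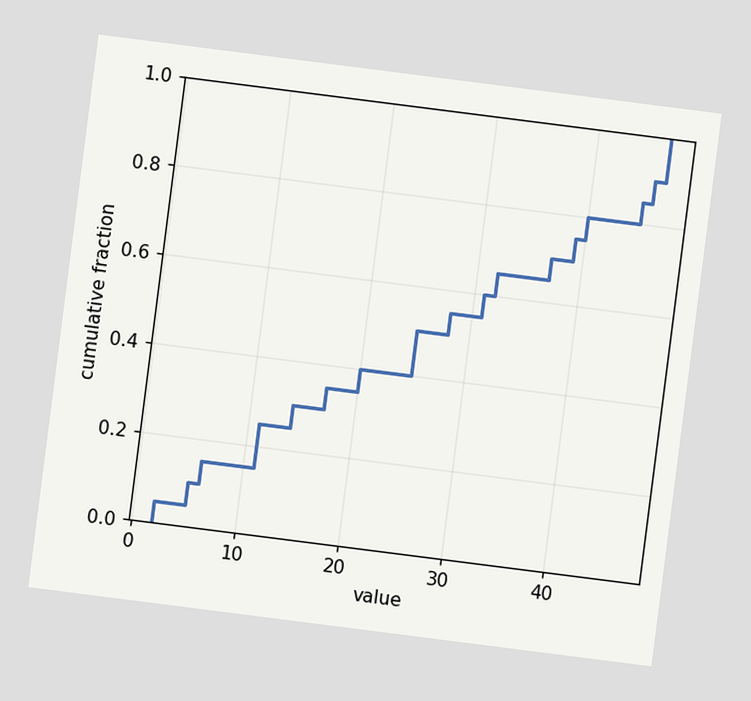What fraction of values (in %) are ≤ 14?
The chart is tilted about 7° clockwise. At x=14 the ECDF step is at 30%.

30%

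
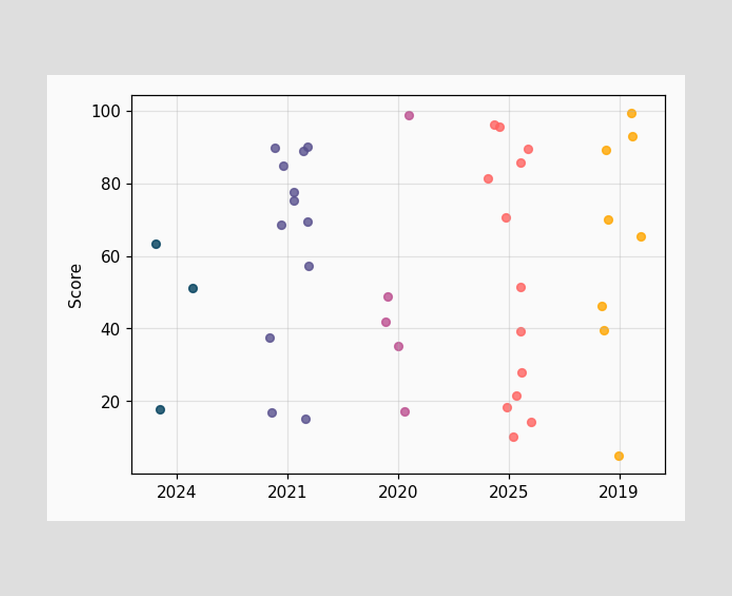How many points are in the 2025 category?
13

Counting the markers in the 2025 column gives 13.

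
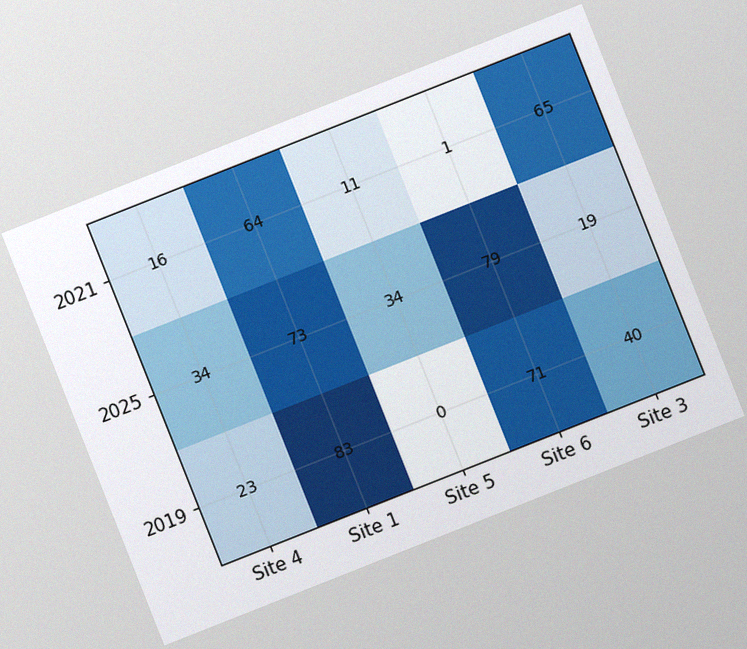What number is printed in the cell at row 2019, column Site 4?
23

The chart is tilted about 22° counter-clockwise, with some photo noise. The (2019, Site 4) cell reads 23.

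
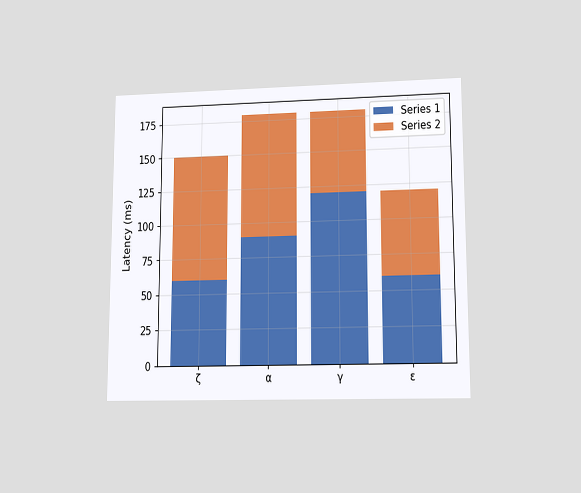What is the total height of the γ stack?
180ms

The chart is viewed at a slight angle. The γ stack's top reaches 180ms on the y-axis.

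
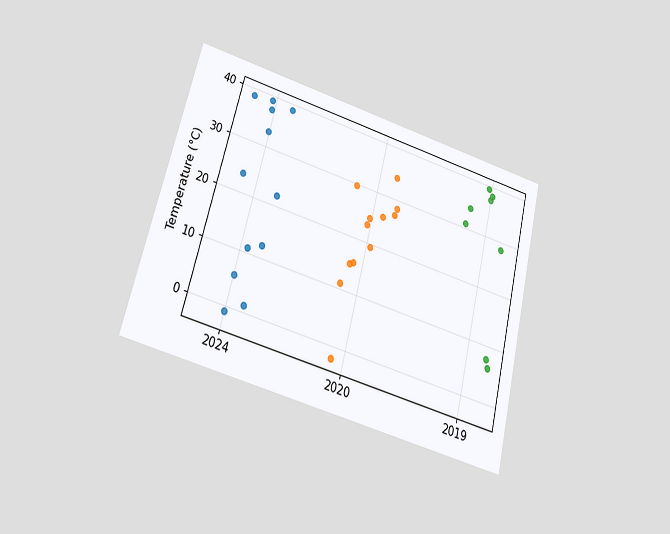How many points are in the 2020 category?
The chart is tilted about 14° clockwise and viewed at a slight angle. Counting the markers in the 2020 column gives 12.

12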